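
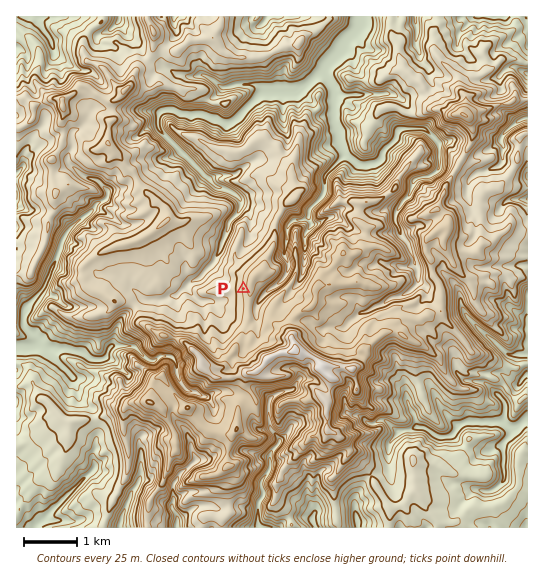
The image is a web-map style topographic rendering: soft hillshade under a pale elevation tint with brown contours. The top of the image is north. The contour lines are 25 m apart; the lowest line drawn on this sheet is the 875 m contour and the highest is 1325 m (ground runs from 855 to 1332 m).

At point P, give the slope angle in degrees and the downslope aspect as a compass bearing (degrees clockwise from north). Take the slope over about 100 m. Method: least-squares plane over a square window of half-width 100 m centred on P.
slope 14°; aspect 266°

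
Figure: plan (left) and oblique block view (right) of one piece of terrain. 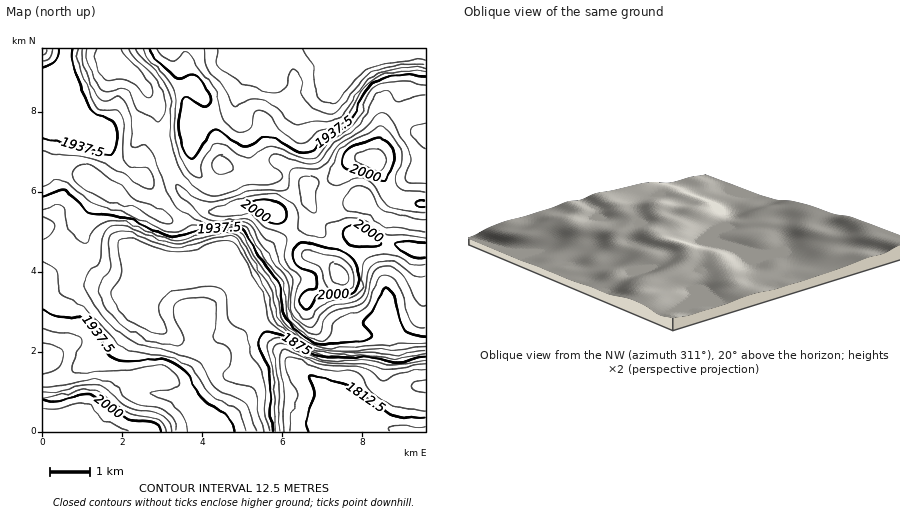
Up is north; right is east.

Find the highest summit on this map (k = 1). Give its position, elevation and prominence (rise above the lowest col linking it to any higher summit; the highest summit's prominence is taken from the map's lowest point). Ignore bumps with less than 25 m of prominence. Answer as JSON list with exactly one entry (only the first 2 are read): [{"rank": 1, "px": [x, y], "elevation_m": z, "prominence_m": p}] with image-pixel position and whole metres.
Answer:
[{"rank": 1, "px": [340, 276], "elevation_m": 2034, "prominence_m": 236}]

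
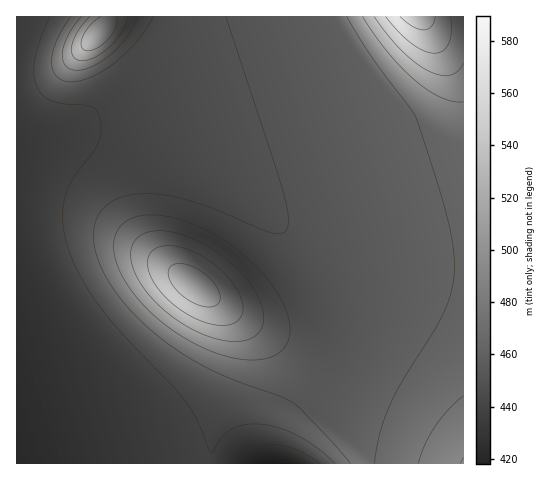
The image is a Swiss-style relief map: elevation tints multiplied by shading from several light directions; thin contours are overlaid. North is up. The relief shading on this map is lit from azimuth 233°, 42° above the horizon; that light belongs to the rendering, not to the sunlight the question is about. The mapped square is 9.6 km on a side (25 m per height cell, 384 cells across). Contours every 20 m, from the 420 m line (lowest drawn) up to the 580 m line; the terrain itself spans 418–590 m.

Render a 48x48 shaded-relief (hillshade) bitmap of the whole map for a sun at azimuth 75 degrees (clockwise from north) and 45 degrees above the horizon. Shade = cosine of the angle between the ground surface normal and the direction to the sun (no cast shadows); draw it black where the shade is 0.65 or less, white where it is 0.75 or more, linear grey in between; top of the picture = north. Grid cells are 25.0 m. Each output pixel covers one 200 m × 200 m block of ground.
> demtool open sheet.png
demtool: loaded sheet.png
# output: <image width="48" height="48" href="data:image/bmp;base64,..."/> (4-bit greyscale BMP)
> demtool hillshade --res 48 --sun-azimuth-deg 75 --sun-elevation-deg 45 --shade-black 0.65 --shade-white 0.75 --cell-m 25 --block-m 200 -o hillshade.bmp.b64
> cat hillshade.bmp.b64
<image width="48" height="48" href="data:image/bmp;base64,Qk32BAAAAAAAAHYAAAAoAAAAMAAAADAAAAABAAQAAAAAAIAEAAATCwAAEwsAABAAAAAAAAAAAAAAABEREQAiIiIAMzMzAERERABVVVUAZmZmAHd3dwCIiIgAmZmZAKqqqgC7u7sAzMzMAN3d3QDu7u4A////AIiIiIiIiIiIiIiJvMupdTIREkZndmZ3d4iIiIiIiIiIiIiJq7qYZDIiNGd3d3d3d4iIiIiIiIiIiIiJqqmHVDM0Vnd3d3d3d4iIiIiIiIiIiIiImZh2VURWd3d3d3d3d4iIiIiIiIiIiIiIiId2ZWZ3d3d3d3d3d4iIiIiIiIiIiIiIiHd2Z3eId3d3d3d3d4iIiIiIiIiIiId3d3d3d4iIiHd3d3d3eIiIiIiIiIiIh3d3d3d3iIiIiIh3d3d4iIiIiIiIiIiHd3d2Z3d4iIiIiIiIh3iIiIiIiIiIiId3d2ZmZnd4iIiIiIiIiIiIiIiIiIiIiHd2ZlVVZneImZmZiIiIiIiIiIiIiIiId3dmVVRFVniJmZmZmIiIiIiIiIiIiIiHd2ZVRDRFVoiaqqqZmIiIiIiIiIiIiIh3dmVEMzNFZ5qru6qpmIiIiIiIiIiIiId3ZVQyIiNFeavMy7qpmIiIiIiIiIiIiHd2VUMhESNXmrzdzLqpmIiIiIiIiIiIh3dlUyEQATRprN3dzLqZmIiIiIiIiIiId3ZlQhEAEkaKze7ty7qZiIiIiIiIiIiId2ZUMhABJGis7/7ty6qZiIiIiIiIiIiHd2VDIQASNorO//7ty6mYiIiIiIiIiIh3dmVDIREjWKzv//7cupmYiIiIiIiIiIh3dlQzIiJFes3v/+3LqpmIiIiIiIiIiId3ZlRDIjRXm97v7ty6qZiIiIiIiIiIiId3ZlRDNEZ5rN7u3cuqmYiIiIiIiIiIiHd3ZlVERWeKvN3dzLqpmIiIiIiIiIiIiHd3ZmVVZniavMzMu6mZiIiIiIiIiIiIiHd3ZmZmd4mru8u7qpmYiIiIiIiIiIiIiHd3d2Z3eJmqu7qqmZiIiIiIiIiIiIiIiHd3d3d3iJmqqqqZmYiIiIiIiIiIiIiIiIh3d3eIiZmZmZmZiIiIiIiIiIiIiIiIiIiHd4iIiZmZmZmIiIiIiIiIiIiIiIiIiIiIiIiIiJmZmIiIiIiIiIiIiIiIiIiIiIiIiIiIiIiIiIiIiIiIiIiIiIiIiIiIiIiIiIiIiIiIiIiIiIiIiIiIiIiIiIiIiIiIiIiIiIiIiIiIiIiIiIiIiIiIiIiIiIiIiIiIiIiIiIiIiIiIiIiIiIiIiIiId4iIiIiIiIiIiIiIiIiIiIiIiIiIiIh3d4iIiIiIiIiIiIiIiIiIiIiIiIiIiHdmd3d3eIiIiIiIiIiIiIiIiIiIiIiIh2ZWd3dmd4iIiIiIiIiIiIiIiIiIiIiIdlVWeHZVZomZiIiIiIiIiIiIiIiIiIiHZERWeGZURXiqmYiIiIiIiIiIiIiIiIh2QzRWiWZCElirupiIiIiIiIiIiIiIiIdkMiRXmnZCACesy6mIiIiIiIiIiIiIiIZCESRoq3ZSAASt7sqYiIiIiIiIiIiIiHUhASV5zXdjAAKN/+upiIiIiIiIiIiIh1MQATaL3od1IABc//25iIiIiIiIiIiIhjEAAkes74h2UgA43/7KmIiIiIiIiIiIdSAAAli9/w=="/>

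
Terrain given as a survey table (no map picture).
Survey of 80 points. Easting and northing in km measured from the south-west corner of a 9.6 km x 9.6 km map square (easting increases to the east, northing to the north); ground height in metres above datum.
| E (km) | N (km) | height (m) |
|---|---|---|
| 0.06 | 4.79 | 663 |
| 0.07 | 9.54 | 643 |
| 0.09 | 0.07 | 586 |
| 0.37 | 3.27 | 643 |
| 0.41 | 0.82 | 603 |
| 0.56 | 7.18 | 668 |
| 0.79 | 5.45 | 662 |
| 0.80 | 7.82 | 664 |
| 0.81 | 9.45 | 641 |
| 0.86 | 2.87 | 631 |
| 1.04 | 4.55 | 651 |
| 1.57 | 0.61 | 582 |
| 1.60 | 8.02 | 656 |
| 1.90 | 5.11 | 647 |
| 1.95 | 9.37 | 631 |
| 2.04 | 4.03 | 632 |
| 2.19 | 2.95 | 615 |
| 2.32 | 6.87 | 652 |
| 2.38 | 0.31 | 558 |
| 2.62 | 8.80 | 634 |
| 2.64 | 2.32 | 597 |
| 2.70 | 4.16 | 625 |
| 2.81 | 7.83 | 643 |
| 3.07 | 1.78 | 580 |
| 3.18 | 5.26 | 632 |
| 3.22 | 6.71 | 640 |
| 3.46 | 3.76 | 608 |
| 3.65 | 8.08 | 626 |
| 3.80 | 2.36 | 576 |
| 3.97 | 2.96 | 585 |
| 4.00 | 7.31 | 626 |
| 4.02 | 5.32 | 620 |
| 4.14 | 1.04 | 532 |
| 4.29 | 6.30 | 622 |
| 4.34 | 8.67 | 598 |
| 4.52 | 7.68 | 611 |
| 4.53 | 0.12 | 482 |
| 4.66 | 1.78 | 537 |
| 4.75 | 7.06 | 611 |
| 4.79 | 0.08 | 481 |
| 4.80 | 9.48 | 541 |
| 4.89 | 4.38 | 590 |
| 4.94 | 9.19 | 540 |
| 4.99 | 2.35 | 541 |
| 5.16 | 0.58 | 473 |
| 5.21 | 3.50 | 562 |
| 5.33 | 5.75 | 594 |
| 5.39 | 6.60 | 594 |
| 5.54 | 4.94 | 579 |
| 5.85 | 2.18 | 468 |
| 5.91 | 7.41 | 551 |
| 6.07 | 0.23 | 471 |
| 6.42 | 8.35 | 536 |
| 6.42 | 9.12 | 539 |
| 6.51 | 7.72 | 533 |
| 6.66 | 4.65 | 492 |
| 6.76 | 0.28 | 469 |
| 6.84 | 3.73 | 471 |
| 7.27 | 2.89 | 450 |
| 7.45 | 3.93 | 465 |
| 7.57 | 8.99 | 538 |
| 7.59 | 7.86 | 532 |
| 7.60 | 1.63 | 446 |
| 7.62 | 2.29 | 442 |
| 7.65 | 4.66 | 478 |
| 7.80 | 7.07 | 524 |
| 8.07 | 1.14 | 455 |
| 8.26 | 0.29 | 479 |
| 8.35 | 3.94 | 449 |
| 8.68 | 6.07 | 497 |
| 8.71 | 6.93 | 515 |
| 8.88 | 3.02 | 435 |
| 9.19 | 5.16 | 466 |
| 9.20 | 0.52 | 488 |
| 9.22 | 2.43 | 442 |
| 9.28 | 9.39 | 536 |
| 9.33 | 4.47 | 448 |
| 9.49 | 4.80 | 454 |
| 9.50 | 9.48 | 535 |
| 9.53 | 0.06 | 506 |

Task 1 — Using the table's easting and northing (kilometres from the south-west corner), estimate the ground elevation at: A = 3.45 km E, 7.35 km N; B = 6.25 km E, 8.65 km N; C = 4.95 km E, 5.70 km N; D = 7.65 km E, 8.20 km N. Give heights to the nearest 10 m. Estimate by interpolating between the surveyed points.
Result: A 640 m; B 540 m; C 600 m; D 530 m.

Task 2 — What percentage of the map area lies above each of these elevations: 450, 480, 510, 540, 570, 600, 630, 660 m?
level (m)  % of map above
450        94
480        80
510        73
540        56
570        49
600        37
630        22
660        5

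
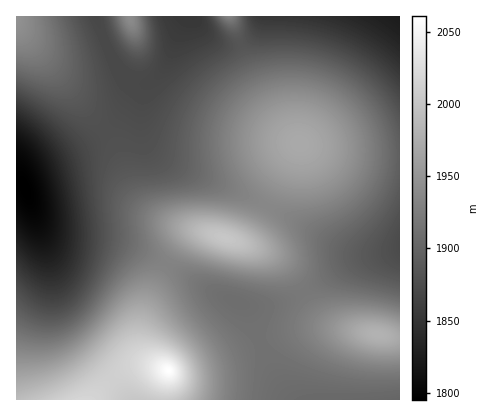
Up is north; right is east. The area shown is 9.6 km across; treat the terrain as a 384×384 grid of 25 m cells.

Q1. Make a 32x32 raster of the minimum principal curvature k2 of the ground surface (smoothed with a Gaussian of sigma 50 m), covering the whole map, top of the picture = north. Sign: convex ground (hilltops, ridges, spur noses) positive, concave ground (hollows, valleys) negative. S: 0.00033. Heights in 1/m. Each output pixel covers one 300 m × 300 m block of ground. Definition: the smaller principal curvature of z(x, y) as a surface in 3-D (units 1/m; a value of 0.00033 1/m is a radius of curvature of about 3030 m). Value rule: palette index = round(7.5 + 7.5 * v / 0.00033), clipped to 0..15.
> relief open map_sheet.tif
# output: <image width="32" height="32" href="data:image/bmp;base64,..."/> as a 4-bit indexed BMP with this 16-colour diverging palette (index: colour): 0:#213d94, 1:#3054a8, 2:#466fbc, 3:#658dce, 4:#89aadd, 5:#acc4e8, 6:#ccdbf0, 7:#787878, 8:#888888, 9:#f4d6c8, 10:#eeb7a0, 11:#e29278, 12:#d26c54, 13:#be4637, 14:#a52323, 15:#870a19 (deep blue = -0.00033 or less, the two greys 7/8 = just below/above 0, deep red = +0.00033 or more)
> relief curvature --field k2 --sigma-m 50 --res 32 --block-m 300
<image width="32" height="32" href="data:image/bmp;base64,Qk12AgAAAAAAAHYAAAAoAAAAIAAAACAAAAABAAQAAAAAAAACAAATCwAAEwsAABAAAAAAAAAAlD0hAKhUMAC8b0YAzo1lAN2qiQDoxKwA8NvMAHh4eACIiIgAyNb0AKC37gB4kuIAVGzSADdGvgAjI6UAGQqHAHd3d3dmVWZmZnd3d3d3d3d3d3d3ZlaIZmZ3d3d3d2Zmd3d3d3Zn62VWZ3d3d2ZmZndmd3d3ZodVZmd3d3dmZnd3Zmd4iHZlVWZ3d3d3d4iYd2ZmeIh2ZmZmd3d3d3iJmXdmZneId2ZmZ3d3d3d3iJh3ZmZ3eId3Znd3d3d3d3dmdmZmd3d3d2ZmZmZmZmZmZnZmZnd3d3ZlVEVVZmZmZmZ2Zmd3d3ZlRERVZmZmZmZmZlZnd3ZmVERXd3d3d3ZmZmVWZ3d2ZVVniJiId3d3d3dlVnd3d2Z3iJmYh2ZmZ3d3VVZ3d3d3iIiZh1VVZnd3d1VWd3h3d3eIdkREVnd3d3dVZ3d3d3d2ZUREVmd4iHd3VWd3d3dmZVRFVmd4iIiId1Vnd3d3ZmVWZnd4iIiIiHdWd3d3d3dmd3d4iIiIiIiHVnd3d3d3d3d3iIiIiIiIh1Z3d3d3d3d3eIiIiIiIiIdnd3d3d3d3d3iIiIiIiIiHd3d3d3d3d3d4iIiIiIiIh3d3d3d3d3d3eIiIiIiIiHd3d3d3d3d3d3eIiIiIiIh3d3d3d3d2d3d3eIiIiIiHd3d3d3dmZmd3d3d4iIiHd3eId3d2RFVXd3dmd3d3d3d3iId3ZCVkVndkRWd3d3d3d4iHd1Eockd2ETNnd3d3d3eIh3ZAa4FXcgMwV3d3d3d3"/>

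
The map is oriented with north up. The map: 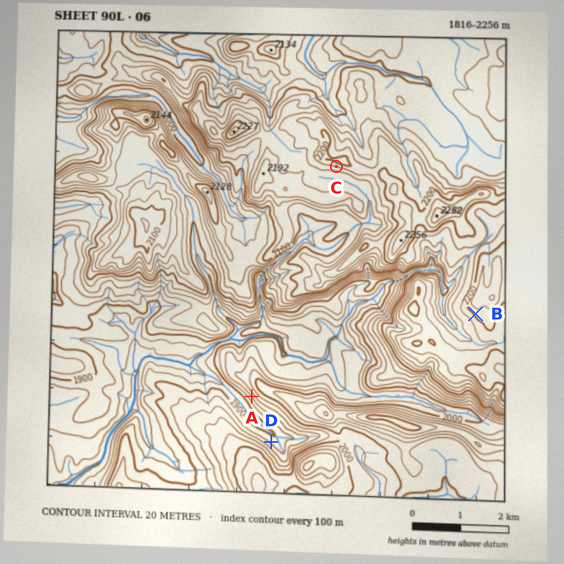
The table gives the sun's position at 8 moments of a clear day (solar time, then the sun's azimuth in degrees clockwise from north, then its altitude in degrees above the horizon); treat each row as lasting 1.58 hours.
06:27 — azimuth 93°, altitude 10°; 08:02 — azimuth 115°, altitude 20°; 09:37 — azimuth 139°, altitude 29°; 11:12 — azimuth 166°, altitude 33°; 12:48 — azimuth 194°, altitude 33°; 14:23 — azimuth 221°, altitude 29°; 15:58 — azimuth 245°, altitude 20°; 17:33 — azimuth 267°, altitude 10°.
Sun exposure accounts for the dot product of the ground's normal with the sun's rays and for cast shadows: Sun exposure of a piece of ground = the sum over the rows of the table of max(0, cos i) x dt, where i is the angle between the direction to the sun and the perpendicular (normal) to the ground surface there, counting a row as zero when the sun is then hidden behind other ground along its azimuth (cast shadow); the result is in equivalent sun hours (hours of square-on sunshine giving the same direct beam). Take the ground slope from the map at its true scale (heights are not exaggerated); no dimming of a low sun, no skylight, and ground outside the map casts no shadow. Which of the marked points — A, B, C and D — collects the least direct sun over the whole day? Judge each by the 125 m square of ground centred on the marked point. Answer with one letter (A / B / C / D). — D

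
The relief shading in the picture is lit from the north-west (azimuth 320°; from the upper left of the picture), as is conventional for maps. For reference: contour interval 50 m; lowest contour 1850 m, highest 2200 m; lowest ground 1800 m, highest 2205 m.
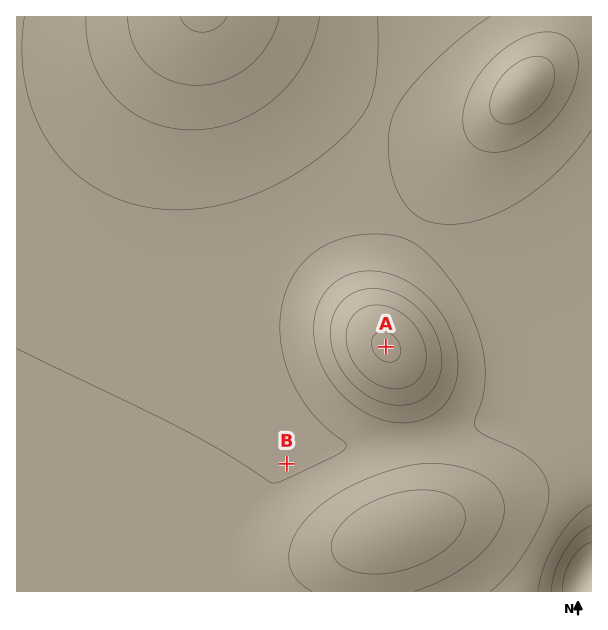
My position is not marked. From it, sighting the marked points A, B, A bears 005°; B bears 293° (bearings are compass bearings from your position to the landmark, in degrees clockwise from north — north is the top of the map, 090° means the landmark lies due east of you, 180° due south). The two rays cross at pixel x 372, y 500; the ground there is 2100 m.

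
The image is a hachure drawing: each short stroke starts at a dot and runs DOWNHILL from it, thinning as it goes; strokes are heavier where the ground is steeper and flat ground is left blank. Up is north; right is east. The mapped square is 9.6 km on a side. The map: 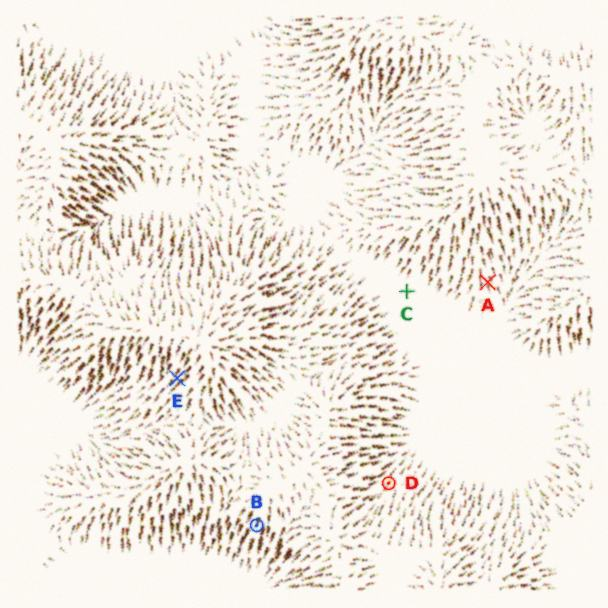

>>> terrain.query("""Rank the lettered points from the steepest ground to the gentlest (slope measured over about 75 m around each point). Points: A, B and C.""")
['B', 'A', 'C']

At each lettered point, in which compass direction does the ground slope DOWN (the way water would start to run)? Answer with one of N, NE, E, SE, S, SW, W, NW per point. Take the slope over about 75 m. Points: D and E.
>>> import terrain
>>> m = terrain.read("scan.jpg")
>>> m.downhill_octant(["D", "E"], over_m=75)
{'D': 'NE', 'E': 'SW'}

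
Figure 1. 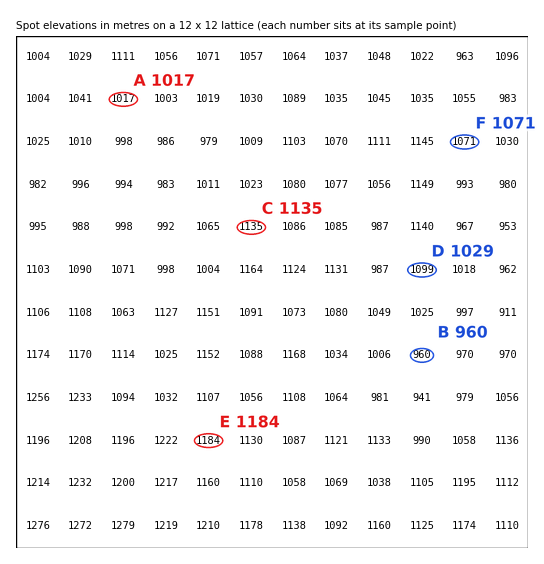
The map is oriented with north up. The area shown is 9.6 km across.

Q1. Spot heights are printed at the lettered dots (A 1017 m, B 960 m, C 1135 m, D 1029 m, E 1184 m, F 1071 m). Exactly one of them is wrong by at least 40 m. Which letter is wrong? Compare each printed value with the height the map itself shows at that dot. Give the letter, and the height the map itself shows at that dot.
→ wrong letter D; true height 1099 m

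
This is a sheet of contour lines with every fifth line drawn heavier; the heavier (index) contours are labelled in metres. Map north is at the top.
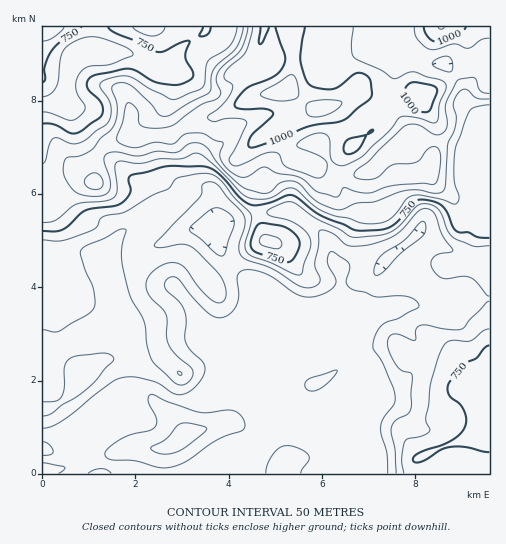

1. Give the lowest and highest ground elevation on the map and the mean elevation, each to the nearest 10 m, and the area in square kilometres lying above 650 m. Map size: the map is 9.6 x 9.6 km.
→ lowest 520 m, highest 1080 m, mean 730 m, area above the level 56.1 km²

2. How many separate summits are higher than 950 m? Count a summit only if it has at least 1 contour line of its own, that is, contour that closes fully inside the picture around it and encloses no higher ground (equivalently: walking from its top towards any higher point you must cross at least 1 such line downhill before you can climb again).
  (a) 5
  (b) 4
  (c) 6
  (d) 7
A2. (b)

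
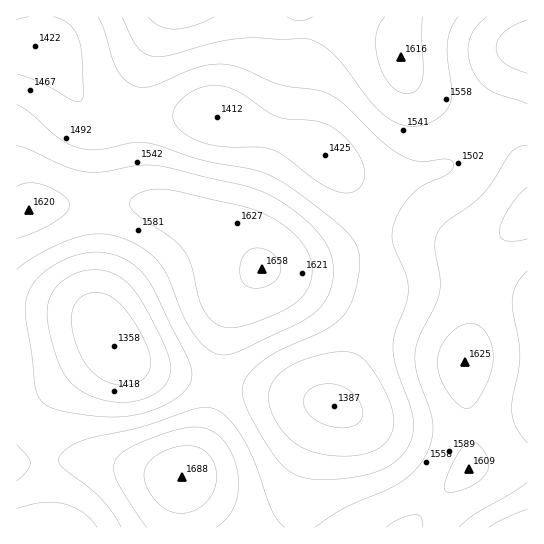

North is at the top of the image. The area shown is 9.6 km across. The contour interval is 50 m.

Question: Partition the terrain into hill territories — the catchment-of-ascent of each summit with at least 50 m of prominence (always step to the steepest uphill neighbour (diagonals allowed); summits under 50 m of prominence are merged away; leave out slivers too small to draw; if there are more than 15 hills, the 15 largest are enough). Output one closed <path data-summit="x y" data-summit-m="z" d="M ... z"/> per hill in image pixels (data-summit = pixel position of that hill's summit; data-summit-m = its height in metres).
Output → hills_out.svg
<path data-summit="262 269" data-summit-m="1658" d="M37 45l-21 1 0 261 38 2 32 7 8 4 10 10 12 20 7 7 26 12 34 8 84 14 67 14 47-110 0-20-9-41-12-35-13-22-22-22-22-12-77-24-11-3-98 0-20-4-8-4-12-11-25-42z"/><path data-summit="465 362" data-summit-m="1625" d="M527 47l-12 8-10 14-30 64-12 18-13 13-16 7-37 6-34 0-26-10 18 22 10 24 15 54 1 28-44 104-9 12-13 32-14 54 0 31 227-1z"/><path data-summit="182 477" data-summit-m="1688" d="M37 308l-21 1 1 219 283-1 1-30 6-27 17-51 9-14-66-14-84-14-34-8-26-12-7-7-12-20-10-10-21-8z"/><path data-summit="401 57" data-summit-m="1616" d="M527 16l-226 0 0 42-5 56 3 21 4 6 16 10 23 18 21 8 44-1 27-5 16-7 13-13 12-18 30-64 10-14 13-9z"/><path data-summit="178 17" data-summit-m="1623" d="M299 16l-257 0-5 30 6 2 9 7 25 42 12 11 8 4 20 4 98 0 91 28-7-9-3-9 5-68z"/>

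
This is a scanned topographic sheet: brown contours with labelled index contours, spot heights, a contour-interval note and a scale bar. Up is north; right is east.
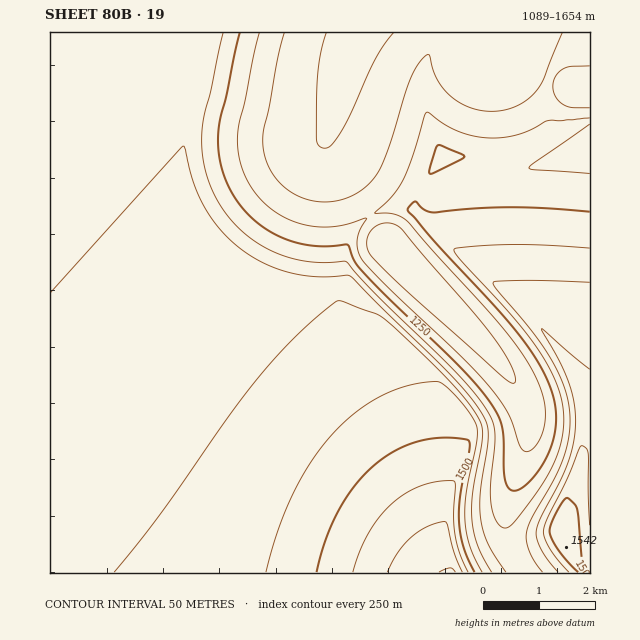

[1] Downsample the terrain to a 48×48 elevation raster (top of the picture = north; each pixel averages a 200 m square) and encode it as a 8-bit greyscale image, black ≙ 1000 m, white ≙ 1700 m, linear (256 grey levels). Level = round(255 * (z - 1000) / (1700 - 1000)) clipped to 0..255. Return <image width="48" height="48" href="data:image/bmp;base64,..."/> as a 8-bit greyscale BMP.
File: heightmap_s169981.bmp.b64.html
<image width="48" height="48" href="data:image/bmp;base64,Qk02DQAAAAAAADYEAAAoAAAAMAAAADAAAAABAAgAAAAAAAAJAAATCwAAEwsAAAABAAAAAAAAAAAAAAEBAQACAgIAAwMDAAQEBAAFBQUABgYGAAcHBwAICAgACQkJAAoKCgALCwsADAwMAA0NDQAODg4ADw8PABAQEAAREREAEhISABMTEwAUFBQAFRUVABYWFgAXFxcAGBgYABkZGQAaGhoAGxsbABwcHAAdHR0AHh4eAB8fHwAgICAAISEhACIiIgAjIyMAJCQkACUlJQAmJiYAJycnACgoKAApKSkAKioqACsrKwAsLCwALS0tAC4uLgAvLy8AMDAwADExMQAyMjIAMzMzADQ0NAA1NTUANjY2ADc3NwA4ODgAOTk5ADo6OgA7OzsAPDw8AD09PQA+Pj4APz8/AEBAQABBQUEAQkJCAENDQwBEREQARUVFAEZGRgBHR0cASEhIAElJSQBKSkoAS0tLAExMTABNTU0ATk5OAE9PTwBQUFAAUVFRAFJSUgBTU1MAVFRUAFVVVQBWVlYAV1dXAFhYWABZWVkAWlpaAFtbWwBcXFwAXV1dAF5eXgBfX18AYGBgAGFhYQBiYmIAY2NjAGRkZABlZWUAZmZmAGdnZwBoaGgAaWlpAGpqagBra2sAbGxsAG1tbQBubm4Ab29vAHBwcABxcXEAcnJyAHNzcwB0dHQAdXV1AHZ2dgB3d3cAeHh4AHl5eQB6enoAe3t7AHx8fAB9fX0Afn5+AH9/fwCAgIAAgYGBAIKCggCDg4MAhISEAIWFhQCGhoYAh4eHAIiIiACJiYkAioqKAIuLiwCMjIwAjY2NAI6OjgCPj48AkJCQAJGRkQCSkpIAk5OTAJSUlACVlZUAlpaWAJeXlwCYmJgAmZmZAJqamgCbm5sAnJycAJ2dnQCenp4An5+fAKCgoAChoaEAoqKiAKOjowCkpKQApaWlAKampgCnp6cAqKioAKmpqQCqqqoAq6urAKysrACtra0Arq6uAK+vrwCwsLAAsbGxALKysgCzs7MAtLS0ALW1tQC2trYAt7e3ALi4uAC5ubkAurq6ALu7uwC8vLwAvb29AL6+vgC/v78AwMDAAMHBwQDCwsIAw8PDAMTExADFxcUAxsbGAMfHxwDIyMgAycnJAMrKygDLy8sAzMzMAM3NzQDOzs4Az8/PANDQ0ADR0dEA0tLSANPT0wDU1NQA1dXVANbW1gDX19cA2NjYANnZ2QDa2toA29vbANzc3ADd3d0A3t7eAN/f3wDg4OAA4eHhAOLi4gDj4+MA5OTkAOXl5QDm5uYA5+fnAOjo6ADp6ekA6urqAOvr6wDs7OwA7e3tAO7u7gDv7+8A8PDwAPHx8QDy8vIA8/PzAPT09AD19fUA9vb2APf39wD4+PgA+fn5APr6+gD7+/sA/Pz8AP39/QD+/v4A////AI6Pj5CRkZKTk5SVlpeYmpudn6KlqKywtbq/xcvR19zh5enr7Ni2nIl9eHmBjqG2so2Oj4+QkZGSk5SVlZaYmZucnqGkp6uvs7i+w8nP1Nre4uXo5ciokIB4d32KnbXBsY2Njo+PkJGSkpOUlZaXmJqcnqCjpqqusre8wcfM0dbb3uHj3r2eh3l0d4GTrMLAr4yNjo6PkJCRkpKTlJWWmJmbnZ+ipaissbW6v8TJztPX2t3f2LWXgXRwdYOauMO+rYyMjY6Oj5CQkZKTlJWWl5ianJ6hpKerr7O4vcLGy8/T1tna07GSfG9rcH2Us7+7rIuMjI2Ojo+QkZGSk5SVlpiZm52go6aprbG2ur/Dx8vP0tTV0bCRemtmaXSIpLq4q4qLjIyNjo6PkJGRkpOUlpeZmpyfoaSoq6+zt7zAxMfLzc/Qz7OSeWlhYWp7lLG1qoqLi4yNjY6Pj5CRkpOUlZaYmZueoKOmqa2xtbi8wMPGycrLy7iVemhdWmBuhKKxqYmKi4uMjY2Oj4+QkZKTlJWXmZqcn6Gkp6uusrW5vL/CxMXGx72bfWhaVVdjdpOsqImJiouLjI2Njo+QkJGSk5WWmJmbnqCjpamsr7K1uLu9v8HCwr+jgmlZUFBZaoWkp4iJiYqLi4yNjo6PkJGSk5SVl5ianJ6hpKaprK+ytbe5u7y9vbyriGxYTUtRYXqapYiIiYqKi4yMjY6Oj5CRkpOUlpeZm52foqSnqayvsbO1t7i4uLivjW5YSkZLWXGSo4eIiImKiouMjI2Oj4+QkZKUlZaYmpyeoKKkp6msrrCxs7O0tLSvj25WR0JHVGyNoIaHiIiJioqLjIyNjo+QkZKTlJWXmJqcnqCipKepqqyur6+wsK+nhmhRQz9EUmqLnYaGh4iIiYqKi4yNjY6PkJGSk5SWl5manJ6goqSmp6mqq6ysrKqVdVxJPzxDUmuMm4WGh4eIiYmKi4uMjY2Oj5CRkpOVlpeZm5yeoKGjpaanqKipqJt9Y09BOjtEVnGQmIWFhoeHiImJiouLjI2Ojo+QkZKUlZaYmZucnp+hoqOkpaWlnYJoUkM6OD1JXXqUloSFhYaHh4iJiYqLi4yNjo+QkZKTlJWWmJmanJ2eoKGhoqKdhGpVRTo2OEFRaIeVlIOEhYWGh4eIiYmKi4yMjY6PkJGSk5SVlpiZmpucnZ6fn5uFa1ZFOjU1PElcd5GTkoOEhIWGhoeHiImKiouMjI2Oj5CRkpOUlZaXmJmam5ydmYRrVUU6NDM4Q1RsiJORkIKDhISFhoaHiIiJioqLjI2Njo+QkZKTlJWWl5iZmpqXg2pVRTkzMjY/T2R/kZGPjoKCg4SEhYaGh4iIiYqKi4yNjY6PkJGSk5SVlpaXmJWCaFREODIwND1LXniOkY+OjIGCgoOEhIWGhoeIiImKiouMjY6Oj5CRkpOTlJWVkoBnUkI3MS8yO0hbc4uRj46Mi4GBgoODhISFhoaHiIiJiouLjI2Ojo+QkZKSk5KPf2ZRQTYwLjE5Rlhvh46OjYyLiYCBgYKDg4SFhYaHh4iJiYqLi4yNjo6PkJGRj4x/ZlBANS4tMDhFVm2CiIiIiIiIh3+AgYGCg4OEhYWGh4eIiYmKi4uMjY2Mi4uLin9mUD80LSwvN0RVa36CgoKCgoKCgX9/gIGBgoODhIWFhoeHiImJioqJhYF+fXx9fGhRPzMsKi42QlRqeXx8fHx8fHx8e35/gICBgYKDg4SFhYaHh4iJiIN8d3Nwbm5va1NAMyspLDRBU2h0dnZ2d3d2dnZ2dX5+f4CAgYKCg4OEhYWGh4eFfnZvamZjYWFiXkc1KygrMz9RZW9wcHFxcXFxcHBwb31+fn+AgIGCgoOEhIWGhoR7cmpkXlpXVlVWVkUyKSkwPU9iaWpqa2tra2tra2pqanx9fn5/gICBgoKDhISFhHtxaGBZVFBNS0tLTUk5MDE7TF5jZGRlZWZmZmZlZWVkZHx9fX5+f4CAgYKCg4SEfnJoX1dQS0dEQkJCREdGQUFLWl5eX19gYGBgYGBgYF9fXnt8fX1+f3+AgYGCgoOBdmpgV09IQz88Ojo6PD9ESU9XXFlZWVpaWltbW1taWlpZWXt7fH19fn9/gIGBgoJ8b2RZUEhCPDg1NDM0Njk9Q0lRWFdUVFRVVVVVVVVVVVRUU3p7e3x9fX5/f4CBgYF3al5US0M8NzMwLi4uMDM4PURMVVhWVFJRUFBQUFBQT09PTnp6e3x8fX1+f3+AgX9yZlpQRz84My8sKikqLC8zOUBIUVlaWFZUUk9NS0tKSkpJSXl6ent8fH1+fn9/gH1vY1dNRDw1MCwpJyYnKSwwNj1ETVddXFpYVlNRTktIRkVEQ3h5enp7fHx9fn5/gHtuYVVLQjozLionJSUlJyouNDpBSlRdXFhVVFNTUlBNSUZCQHh4eXp6e3x8fX5+f3ttYFVLQjozLikmJSQlJiktMjg/R1FWUk5MSkpKTE9QTktHQ3d4eXl6ent8fH1+fntuYVZLQjo0LionJSQkJSgrMDY9RU1OSUZDQUFCREdLT1BNSXd3eHl5ent7fHx9fnxwY1hNRDw1MCsnJSMjJCYqLjQ6QkpHQj47Ojo7PUBEREFBQ3Z3d3h5eXp7e3x9fX1zZltQRz43MSwoJSMjJCUoLTI4QEVAOzg1NDQ0Njo+PTg1NXV2d3d4eXl6e3t8fX13al5TSUA4MiwoJSMiIyQnKzA2PkE7NjMwLy8wMjU5OTIuLnV2dnd4eHl5ent7fH15bWBVSkE5Mi0oJSMiIiQmKi40Oz03Mi8sKyssLjE2ODEsK3R1dnZ3eHh5enp7e3x7b2JXTEM7My4pJSMiIiMlKCwyODo0MCwqKCgpLC80ODYzM3R0dXZ2d3h4eXp6e3x7cmVZTkQ8NS8qJiMiISIkJiovNDczLisoJycoKi4yNzs7O3N0dHV2dnd4eHl6ent7dWhbUEY+NjArJyQiISEiJSgsMDQzLiooJycnKSwwNTpAQ3NzdHV1dnZ3eHh5enp7d2teU0lAODEsKCQiISEhIyUoLDAyLysoJyYnKCsuMjg+RQ=="/>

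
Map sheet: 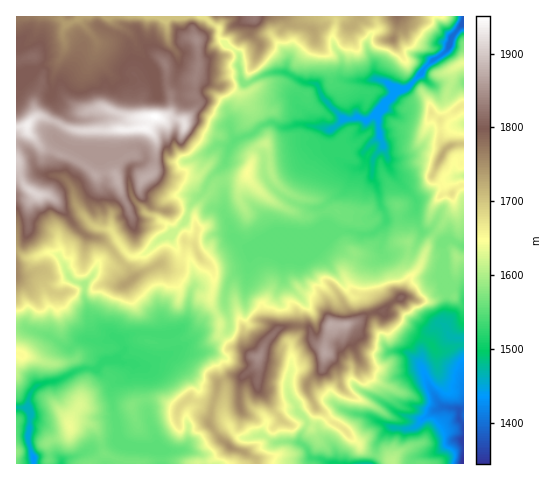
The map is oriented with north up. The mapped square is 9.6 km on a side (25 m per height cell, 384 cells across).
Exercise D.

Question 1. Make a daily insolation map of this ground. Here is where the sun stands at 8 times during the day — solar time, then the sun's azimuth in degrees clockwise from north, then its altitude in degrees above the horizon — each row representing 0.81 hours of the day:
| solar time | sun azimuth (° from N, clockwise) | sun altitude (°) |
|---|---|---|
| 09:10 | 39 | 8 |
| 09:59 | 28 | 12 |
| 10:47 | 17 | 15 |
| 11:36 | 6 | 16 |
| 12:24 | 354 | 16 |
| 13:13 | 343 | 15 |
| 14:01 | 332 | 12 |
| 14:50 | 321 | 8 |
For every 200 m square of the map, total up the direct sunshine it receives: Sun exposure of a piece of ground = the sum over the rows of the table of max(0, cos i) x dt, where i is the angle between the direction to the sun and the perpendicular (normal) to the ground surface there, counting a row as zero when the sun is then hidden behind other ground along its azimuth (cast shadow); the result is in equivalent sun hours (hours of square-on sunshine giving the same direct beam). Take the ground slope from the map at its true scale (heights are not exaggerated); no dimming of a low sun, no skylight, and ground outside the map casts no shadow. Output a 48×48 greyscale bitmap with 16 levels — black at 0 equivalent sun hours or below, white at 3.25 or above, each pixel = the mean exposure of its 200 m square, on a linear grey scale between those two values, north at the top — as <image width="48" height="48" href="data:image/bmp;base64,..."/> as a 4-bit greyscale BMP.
<image width="48" height="48" href="data:image/bmp;base64,Qk32BAAAAAAAAHYAAAAoAAAAMAAAADAAAAABAAQAAAAAAIAEAAATCwAAEwsAABAAAAAAAAAAAAAAABEREQAiIiIAMzMzAERERABVVVUAZmZmAHd3dwCIiIgAmZmZAKqqqgC7u7sAzMzMAN3d3QDu7u4A////AEVmRYh2Z4h3eKlyABZ2VVdBEAAmdnrMdYQTITZ3iHd2ZWQiJru8upMjISSJqENKyJaHQzNWdlVlMSM0rcyDMyNUIWds3uqId2aZZVRGdmZlMjIotBEiABRBGKuYmt65ZWaGV3Z3dmdlRUV4UxFGWnMUvrhRFFm4d9VVaHVWdmZmZUiGQ1YTl0EplBAGgiR5lhNWqYd4d3ZmqUeFVmEEZjSVEAWlIxNUIjSrupmIeJmbzbuGVkJFZCQgBJUSJIpjVTJIrLqYeIiZq+p2RCVnVWQAJhEmq6hEZkIABLynd3d3iamcmGVVRZgRIRFEWIZFZiETMhRYh3d3eIrd3IVVREZSMyWIZmRFVVaJqoZlZmZmd3i6VmhmYzJEQUh4l0NFRLqYh4h3dmZmZnZFiLyEQiN4QkJBETNWZaqXVmZndnd3d2d1vMu0EEelM0QwEjRmdmVEREVVVURVVmVmeLy7Y0mWU0UQASNGVCISI0VDMyJFQ0VXiMnP/++9/7YBEQATRQESIkQyEBNEMTM3iKvN2+yv7f+4UAAAAjFDMiIBACIzNERWeJqqm6erjLvecjdzJDVVmHUhESMiJEh1aYq5qniZqpvM7/uHdkZmfHSoiEIhNEVVaHiJibuq2bvO/5h3ZXhnhTFYiJdDVlRGZ3eIiZremZmqq5RXZZqqhFQ2aN23eGNph3d4d3iYmYeJmadWZUJHQ0QiWDWbqFeph3d3d3d4h3d3d4lneTERMzIDcxJKtmiYh2Z3d3d3iJh3ZnqHh1NEIhaqUhISaJdXdmZmd2d3eHeIiYiVVVZBAWpTIzZTFYh2ZkVmVVVmZVZYiIZWVUMQA5QSNGlAAmmoZVVVQ1ZlZnd3Z4dGRTIAF1IyA4E4qHlmVGUyWHZniIiGZmdRNVQ0h0QhJVJUeGdlVVNIhWd3mYiYmWVzJDndt0Q0NkMRI0RlVUWXaZmYeIiXiGMXpXu7lDNEV1YiRVRWZleGmYiHh4h3lmUlemdCIhSHhnuHh1VFiIZnh3d3d3h5dUeDU3ZDImd3dSV3ITV2Z4hnd3d3dneJd3eURpQ1eHdmZnVDABJXZ4lWd3d3Z2d5ZVeJITFodUMyIRETABI0R5uXd3d5d3SFV3R52jV2QjQzIiFDEhI1ZUe6qZvMyHplZnZYmsczjdzLuYdSRGMzVVNWNFQhfdqWiIhFZt292FREaszNrdQjM1VUZlVIQBFLpnhrc5vKiL28/u//2pcyE1Z4dmaWIyUUuWa6unqHeavdqIh3d2iRAlVmZmdyVVZBXafZi3h3eIiHd3d2h2UlZ4hlVphFZnmVEG6GeHd3h3d4dmd2Z3ZmhiFHhRAUQyEQABYzRFVoiHd3d3dleHdmZVEAEiEBIiEQABGvpHZmeHd3d3domHeHUkQhIzABIQIABHEI/XmHeHd3d3eKpFV8kRRDESEmICMAAxJEWXeHh3h2Z3eJhmdlARSVACRUMzF3USMxKYeHeZhXmHmqi6zkMSIhMjZjVUE3ZDEQCImZhIm8vf7arv+AJ1QyNniHaGVDRVVQFA=="/>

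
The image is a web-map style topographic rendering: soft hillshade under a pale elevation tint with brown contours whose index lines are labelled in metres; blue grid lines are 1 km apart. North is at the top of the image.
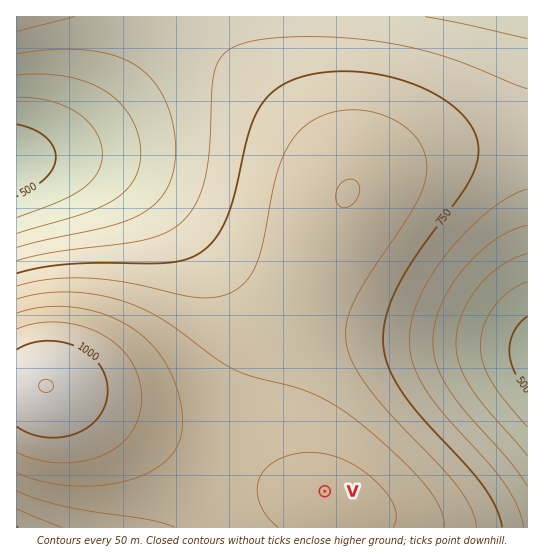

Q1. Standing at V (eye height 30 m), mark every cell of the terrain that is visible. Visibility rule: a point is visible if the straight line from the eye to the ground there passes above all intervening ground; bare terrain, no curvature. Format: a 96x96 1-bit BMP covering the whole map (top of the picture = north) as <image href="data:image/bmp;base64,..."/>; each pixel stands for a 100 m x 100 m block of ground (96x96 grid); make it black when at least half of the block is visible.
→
<image width="96" height="96" href="data:image/bmp;base64,Qk2+BAAAAAAAAD4AAAAoAAAAYAAAAGAAAAABAAEAAAAAAIAEAAATCwAAEwsAAAIAAAAAAAAA////AAAAAAAAAA////////gAAAAAAD////////wAAAAAAP////////4AAAAAA/////////4AAAAAB/////////4AAAAAH/////////4AAAAAP/////////wAAAAAf/////////wAAAAAf/////////gAAAAA//////////AAAAAB/////////+AAAAAB/////////+AAAAAD/////////8AAAAAD/////////4AAAAAD/////////wAAAAAD/////////wAAAAAD/////////gAAAAAH/////////gAAAAAH/////////AAAAAAH/////////AAAAAAD/////////AAAAAAD/////////AAAAAAD/////////AAAAAAD/////////AAAAAAB/////////gAAAAAB/////////gAAAAAB/////////gAAAAAA/////////wAAAAAAf////////4AAAAAAf////////4AAAAAAP////////8AAAAAAH////////8AAAAAAB////////+AAAAAAA/////////AAAAAAAP////////gAAAAAAD////////wAAAAAAA////////4AAAAAAAH///////8AAAAAAAA///////+AAAAAAAAAB//////AAAAAAAAAAf/////wAAAAAAAAAP/////4AAAAAAAAAP/////8AAAAAAAAAH//////AAAAAAAAAH//////wAAAAAAAAD//////4AAAAAAAAD///////AAAAAAAAD///////4AAAAAAAB////////8AAAAAAB////////8AAAAAAB////////8AAAAAAB////////8AAAAAAB////////8AAAAAAA////////8AAAAAAA////////8AAAAAAA////////8AAAAAAA////////8AAAAAAA////////8AAAAAAA////////8AAAAAAAf///////8AAAAAAAf///////8AAAAAAAf///////8AAAAAAAP///////8AAAAAAAP///////8AAAAAAAH///////8AAAAAAAA///////8AAAAAAAAAP/////8AAAAAAAAAAAf///8AAAAAAAAAAAA///8AAAAAAAAAAAAD//8AAAAAAAAAAAAA//8AAAAAAAAAAAAAH/8AAAAAAAAAAAAAB/8AAAAAAAAAAAAAAf8AAAAAAAAAAAAAAH8AAAAAAAAAAAAAAD8AAAAAAAAAAAAAAA8AAAAAAAAAAAAAAAMAAAAAAAAAAAAAAAAAAAAAHgAAAAAAAAAAAAAAfgAAAAAAAAAAAAAB/wAAAAAAAAAAAAAP/wAAAAAAAAAAAAB//wAAAAAAAAAAAAP//wAAAAAAAAAAAD///wAAAAAAAAAAB////gAAAAAAAAD//////gAAAAAAAAD//////gAAAAAAAAD//////gAAAAAAAAD//////gAAAAAAAAD//////gAAAAAAAAD//////AAAAAAAAAD//////AAAAAAAAAD/////+AAAAAAAAAD/////+AAAAAAAAAA="/>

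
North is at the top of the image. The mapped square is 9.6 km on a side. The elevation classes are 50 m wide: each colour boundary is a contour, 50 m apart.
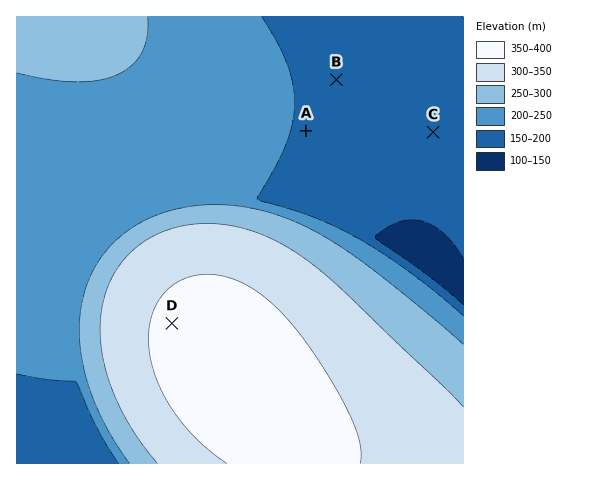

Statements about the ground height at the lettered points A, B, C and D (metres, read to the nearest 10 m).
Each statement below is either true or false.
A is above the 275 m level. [false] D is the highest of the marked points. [true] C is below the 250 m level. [true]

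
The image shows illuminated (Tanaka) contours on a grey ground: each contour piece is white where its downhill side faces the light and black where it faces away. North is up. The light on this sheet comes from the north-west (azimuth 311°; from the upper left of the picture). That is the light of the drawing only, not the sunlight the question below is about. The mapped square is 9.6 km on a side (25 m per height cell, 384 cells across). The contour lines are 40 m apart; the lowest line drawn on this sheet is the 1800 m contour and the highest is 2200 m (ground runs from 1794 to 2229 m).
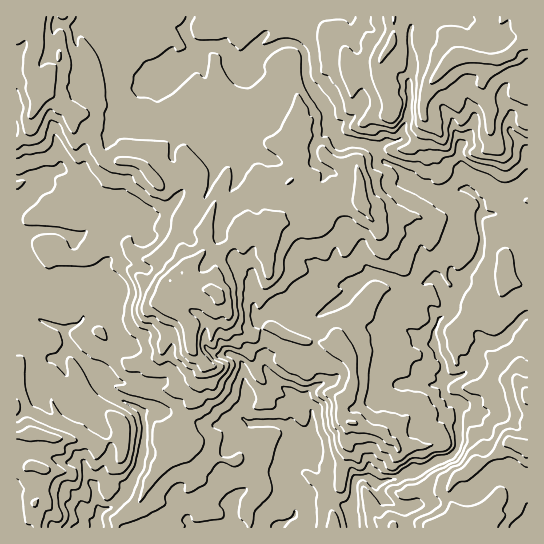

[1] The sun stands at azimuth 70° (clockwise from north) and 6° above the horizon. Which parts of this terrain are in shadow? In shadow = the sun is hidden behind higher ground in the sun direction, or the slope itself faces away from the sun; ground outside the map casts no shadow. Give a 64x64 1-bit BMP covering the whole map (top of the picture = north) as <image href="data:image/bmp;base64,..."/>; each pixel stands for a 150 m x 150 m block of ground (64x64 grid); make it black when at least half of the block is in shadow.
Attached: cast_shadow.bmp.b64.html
<image width="64" height="64" href="data:image/bmp;base64,Qk0+AgAAAAAAAD4AAAAoAAAAQAAAAEAAAAABAAEAAAAAAAACAAATCwAAEwsAAAIAAAAAAAAA////AAAAAACAcAAQHn5gAcAwABAeeAAAwLwAAB7x/ADALgAAFHf8AKBnCAAHNjwAgmcAACcwPACgc4AAZ75+AIDxgAD//n8PANnAAP//b48AycAB/98PvgAJwAH/ngG8AAnAAP+cAbgAOYAD/+ADsgAwgAH/gAH/AAH4DP8AAf8AB/wMf4AD/wAf/A4/AAf/AH/4Dv/ABj4Af/4N88AADgD//w3jwAZEAP/+D8HABmAB//w5gYAOYAf//LEDAAwAB//9QYEADAAH//1BAAAMAAf/+cAAAAQAA//xgAAABgAQ/+MAAAADAAD/wAAAAAMAAP/BBgAABQAAf+AGAAAFwAA+4A8AAwjAID/wDgAOAMBgH9gOAJwAYOAc0AYAmABgQAjCAgC4ACAAAOdgADgAIIAA9yAAeAAggADzIADwAAQAB/MAAOAAOAAf2YAA4AAwAB/BgADgAAAAH8CAAOAQQAf/gkAA4GHwD/8EAADg7/gf+AwABkfn+B/ACAHEB4fwDsAAA4T//+DOAAAAA//7484AAABD//PnzgAAAAP/4+bOAAAAA/7i5sgAAAAH/ubm4AAAAAf+5OTAAAAAD/zgwMAAAAAP/PDAgAAAAB+48ACAAAAAD7h4AIAAAAAfuHwACAAAAB48ZAAIAAAAHj5AAAAAAAAOfkAAAAAAAAQ+AAAEAAAAAB5AGA=="/>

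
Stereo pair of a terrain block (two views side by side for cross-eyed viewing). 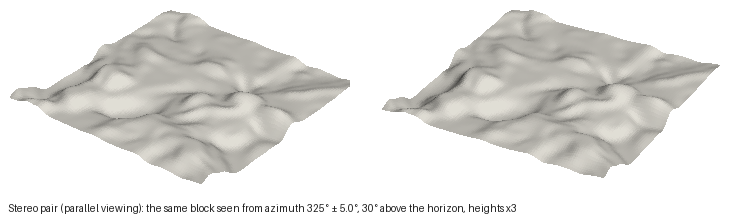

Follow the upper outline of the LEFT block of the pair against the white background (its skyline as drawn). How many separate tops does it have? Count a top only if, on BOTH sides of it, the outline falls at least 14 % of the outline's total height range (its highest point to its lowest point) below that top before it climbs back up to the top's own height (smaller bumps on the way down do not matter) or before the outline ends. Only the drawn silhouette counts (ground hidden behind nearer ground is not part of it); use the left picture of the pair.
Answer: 1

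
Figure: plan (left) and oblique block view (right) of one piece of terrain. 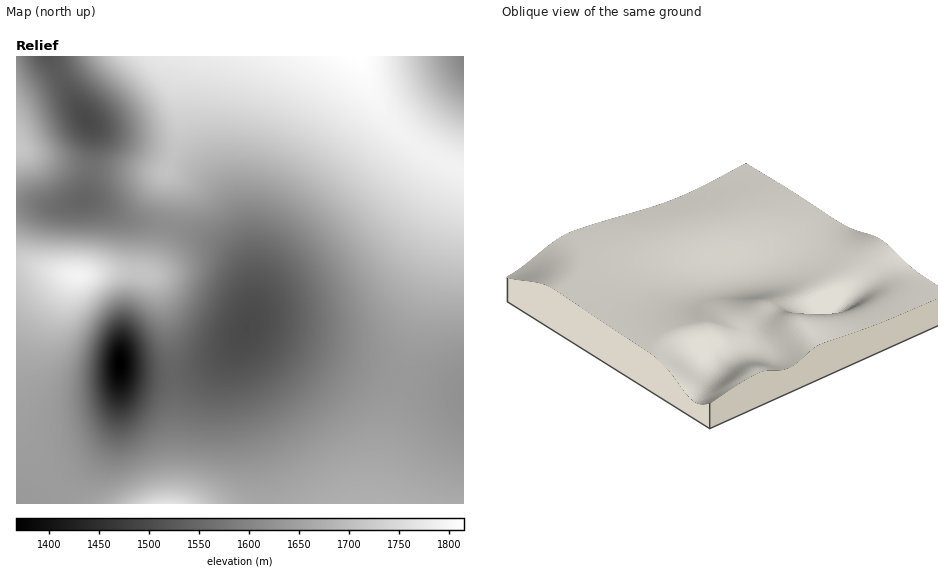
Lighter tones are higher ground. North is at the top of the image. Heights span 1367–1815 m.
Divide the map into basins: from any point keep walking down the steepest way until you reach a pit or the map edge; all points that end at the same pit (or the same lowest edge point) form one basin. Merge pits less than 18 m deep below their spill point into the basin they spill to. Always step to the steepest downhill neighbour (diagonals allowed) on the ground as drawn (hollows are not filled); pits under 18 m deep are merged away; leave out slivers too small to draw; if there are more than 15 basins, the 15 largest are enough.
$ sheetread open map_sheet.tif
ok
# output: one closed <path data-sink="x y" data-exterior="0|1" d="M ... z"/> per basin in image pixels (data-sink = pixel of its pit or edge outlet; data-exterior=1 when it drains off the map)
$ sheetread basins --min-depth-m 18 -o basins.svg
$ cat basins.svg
<path data-sink="246 328" data-exterior="0" d="M358 56l-170 1-6 25-3 55-5 21-6 12 6 20-3 29-10 35-7 14-7 7 3 1 7 9 8 28 6 34 4 43-1 114 201 0 1-3 8-47 19-80 33-114 28-81 0-7-38-18-14-10-20-21-22-34z"/><path data-sink="120 363" data-exterior="0" d="M463 180l-27 80-33 114-19 80-8 50 88-1z"/><path data-sink="87 120" data-exterior="0" d="M187 56l-170 0-1 92 32 12 33 7 52 5 34 0 7-14 5-21 2-43z"/><path data-sink="83 200" data-exterior="0" d="M18 148l-2 1 1 113 51 13 20 0 16-3 30 0 9 2 7-2 13-24 8-29 3-29-7-18-34 0-52-5-33-7z"/><path data-sink="463 57" data-exterior="1" d="M463 56l-104 1 11 32 22 34 20 21 14 10 19 10 18 8z"/>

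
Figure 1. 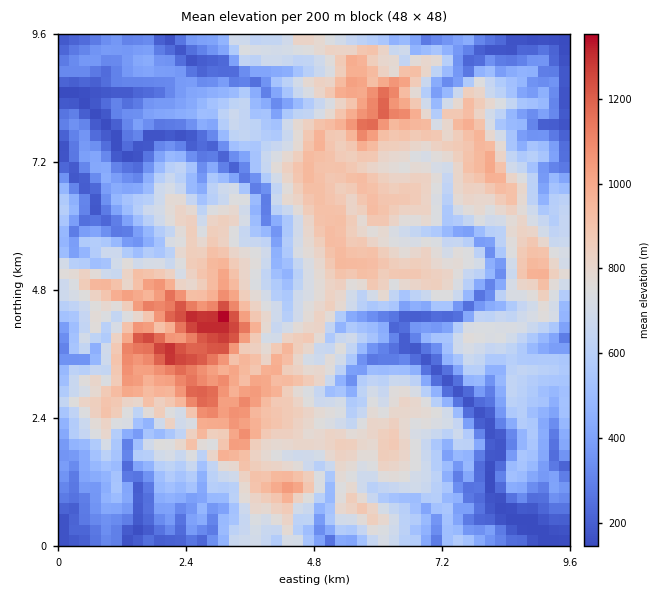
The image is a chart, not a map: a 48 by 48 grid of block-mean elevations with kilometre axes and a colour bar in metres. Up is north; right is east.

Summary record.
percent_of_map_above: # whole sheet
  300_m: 85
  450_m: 71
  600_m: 56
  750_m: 36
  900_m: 14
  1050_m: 5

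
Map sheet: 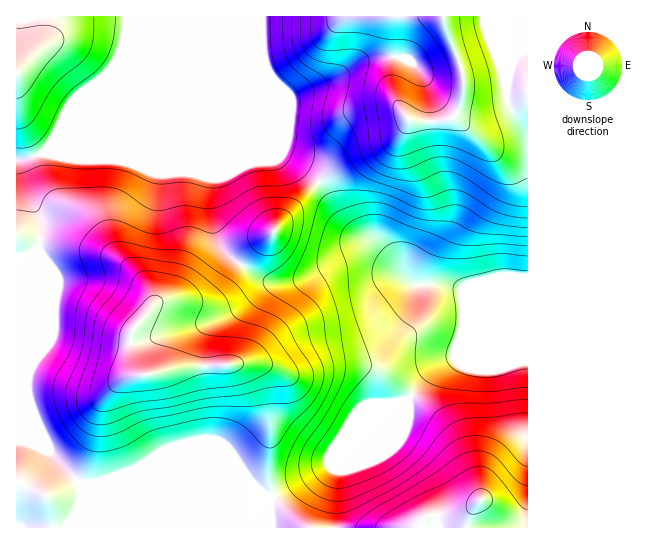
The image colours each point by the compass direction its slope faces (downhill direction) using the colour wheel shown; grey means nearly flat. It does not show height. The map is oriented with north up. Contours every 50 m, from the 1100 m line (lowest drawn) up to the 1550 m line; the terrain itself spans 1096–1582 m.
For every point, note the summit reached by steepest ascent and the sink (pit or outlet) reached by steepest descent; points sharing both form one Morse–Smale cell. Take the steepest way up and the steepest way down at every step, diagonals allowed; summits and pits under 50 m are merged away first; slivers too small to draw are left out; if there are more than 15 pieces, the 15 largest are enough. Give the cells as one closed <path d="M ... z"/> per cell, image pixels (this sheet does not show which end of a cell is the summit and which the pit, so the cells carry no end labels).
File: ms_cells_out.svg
<path d="M366 255l-21 4-40 20-20 4-23-4-21-15-16 23-14 12-46 1-11 4-23 30 1 23 8 17-10 2-12 7-15 18-4 9-7 39-8 20-13 15-22 12-4 0-28-15-1 46 61 1 0-21 4-12-1-10 19-4 140 0 30 16 4 0 46-26 30-14 63-62 8-12 13-13 10-7 85-36-1-44-49 0-13 5-22-4-26 1-36-24z"/><path d="M49 153l-8 0-12 6-13 2 0 320 29 15 14-4 20-15 13-28 7-39 4-9 15-18 12-7 10-2-8-17-1-23 18-25 5-5 11-4 46-1 14-12 15-21-17-16-7-12-5-28 1-31-3-3-50-20-92 0z"/><path d="M395 16l-268 0-3 29-15 36-46 46-19 26 23 3 215 0 37 25 32-22 43-19 14-19-13-23-3-11z"/><path d="M527 16l-130 0-2 3-3 68 3 11 13 23-14 19-43 19-32 23 21 36 14 14 25 12 13 14 11 17 10 9 30 0 22 4 13-5 50-1z"/><path d="M527 328l-84 35-22 19-9 13-63 62-30 14-46 26-4 0-30-16-140 0-8 3-10 0 0 11-4 12 0 20 450 1z"/><path d="M126 16l-82 1-1 25-27 31 1 87 12-1 14-6 20-26 46-46 15-36 3-15z"/><path d="M282 156l-122 1 49 19 3 3-1 31 5 28 7 12 18 14 16-19 16-12 18-23 28-28-12-10z"/><path d="M319 183l-28 27-19 24-24 20-7 11 21 14 23 4 20-4 40-20 21-4 8 2 28 19 1-2-11-16-13-14-25-12-14-14z"/><path d="M43 16l-27 1 1 55 26-30z"/>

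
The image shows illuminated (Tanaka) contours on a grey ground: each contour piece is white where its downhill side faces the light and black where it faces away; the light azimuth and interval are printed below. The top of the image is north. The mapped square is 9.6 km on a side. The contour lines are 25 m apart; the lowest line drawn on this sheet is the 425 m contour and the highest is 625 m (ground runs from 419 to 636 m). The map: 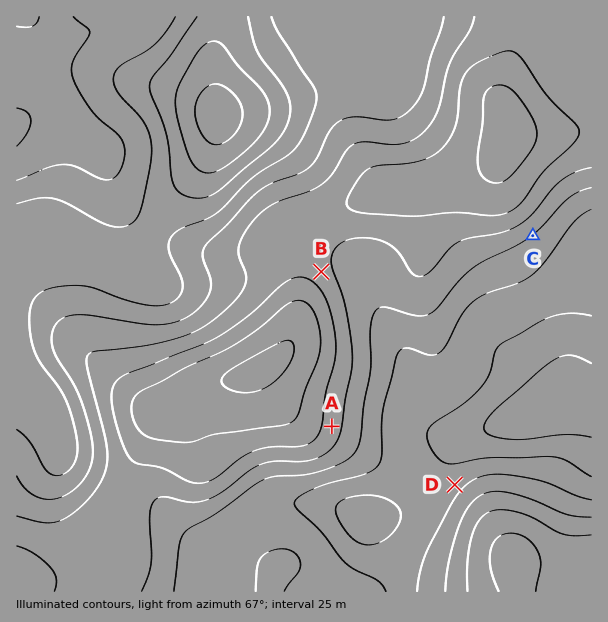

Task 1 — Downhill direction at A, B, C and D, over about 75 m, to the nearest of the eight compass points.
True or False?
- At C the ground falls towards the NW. True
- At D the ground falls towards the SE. True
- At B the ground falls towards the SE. False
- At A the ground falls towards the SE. False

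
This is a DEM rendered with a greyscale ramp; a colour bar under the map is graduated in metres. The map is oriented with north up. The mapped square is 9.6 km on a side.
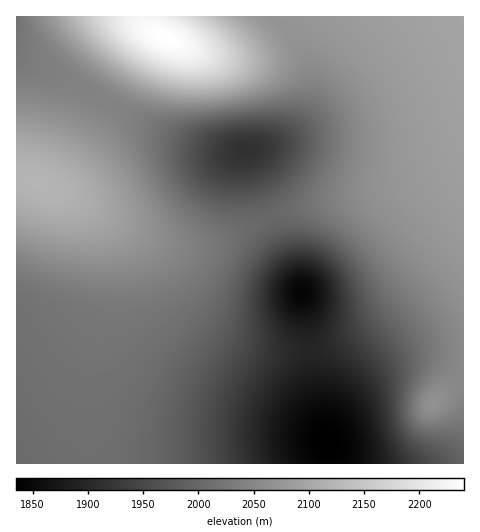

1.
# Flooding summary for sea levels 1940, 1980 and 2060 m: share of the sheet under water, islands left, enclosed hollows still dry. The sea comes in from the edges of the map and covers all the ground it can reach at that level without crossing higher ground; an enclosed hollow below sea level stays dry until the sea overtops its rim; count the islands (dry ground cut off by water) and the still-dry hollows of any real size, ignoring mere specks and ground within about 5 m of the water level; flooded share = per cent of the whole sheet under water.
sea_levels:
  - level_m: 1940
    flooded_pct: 13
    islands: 0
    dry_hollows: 1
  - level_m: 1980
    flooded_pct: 19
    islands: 0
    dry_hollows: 1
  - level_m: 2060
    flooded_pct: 68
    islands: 1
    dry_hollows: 0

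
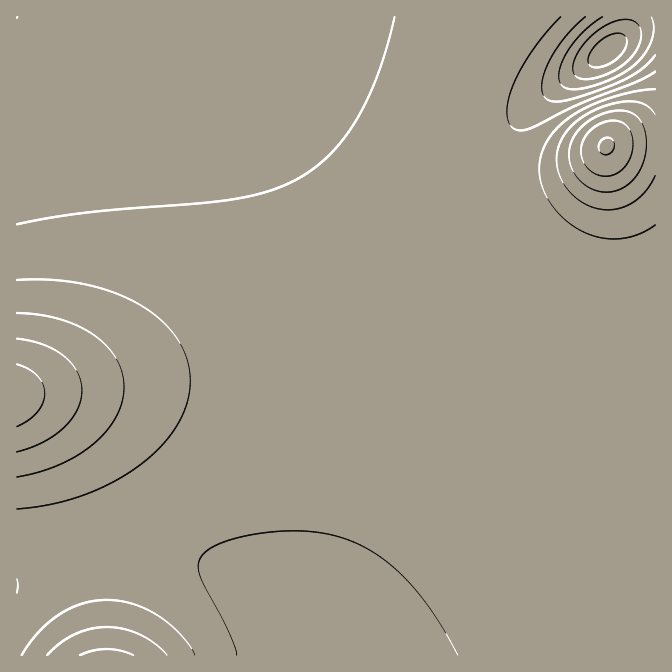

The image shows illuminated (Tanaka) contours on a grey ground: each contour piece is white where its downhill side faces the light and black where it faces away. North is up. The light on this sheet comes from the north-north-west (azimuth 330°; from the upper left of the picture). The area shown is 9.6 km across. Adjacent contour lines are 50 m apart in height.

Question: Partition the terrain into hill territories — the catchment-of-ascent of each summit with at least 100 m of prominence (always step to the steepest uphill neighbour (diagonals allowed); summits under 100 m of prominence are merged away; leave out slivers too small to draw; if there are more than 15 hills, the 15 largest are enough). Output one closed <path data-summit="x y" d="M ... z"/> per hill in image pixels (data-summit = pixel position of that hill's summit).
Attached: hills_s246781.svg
<path data-summit="607 145" d="M655 16l-532 1 36 17 56 37 34 27 47 47 28 37 17 26 20 40 17 49 8 40 3 30-1 63-9 47-13 43-15 35-15 29-32 50-5 10-2 12 359-1z"/><path data-summit="17 395" d="M122 16l-106 1 0 560 46-18 38-8 54-2 35 7 31 13 22 15 17 18 14 18 15 34 2 2 5 0 9-22 32-50 15-29 15-35 13-43 9-47 1-63-3-30-8-40-17-49-20-40-17-26-28-37-47-47-34-27-56-37z"/><path data-summit="107 655" d="M154 549l-39 0-25 4-28 6-44 17-2 2 0 77 273 0-20-40-10-13-25-24-35-19z"/>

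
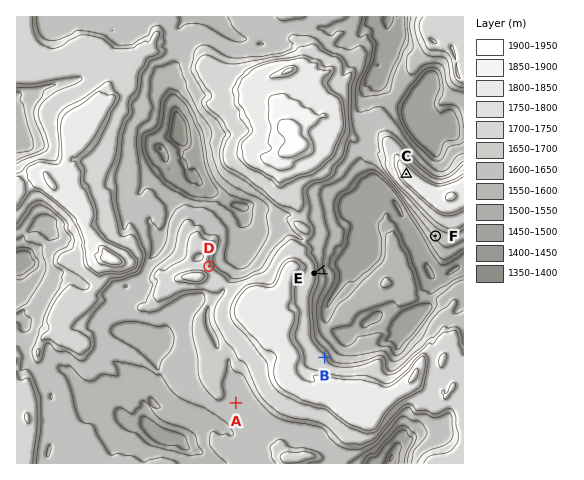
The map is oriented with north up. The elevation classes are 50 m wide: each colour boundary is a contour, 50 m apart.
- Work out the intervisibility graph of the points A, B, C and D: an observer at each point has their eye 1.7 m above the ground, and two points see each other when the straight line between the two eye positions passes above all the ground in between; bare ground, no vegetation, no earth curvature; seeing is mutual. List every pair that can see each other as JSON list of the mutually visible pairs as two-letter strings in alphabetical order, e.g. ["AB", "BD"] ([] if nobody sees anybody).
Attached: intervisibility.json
["BC", "CD"]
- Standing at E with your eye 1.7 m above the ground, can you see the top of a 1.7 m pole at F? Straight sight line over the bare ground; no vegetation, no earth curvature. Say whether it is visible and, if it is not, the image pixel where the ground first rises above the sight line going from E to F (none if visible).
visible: true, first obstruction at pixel None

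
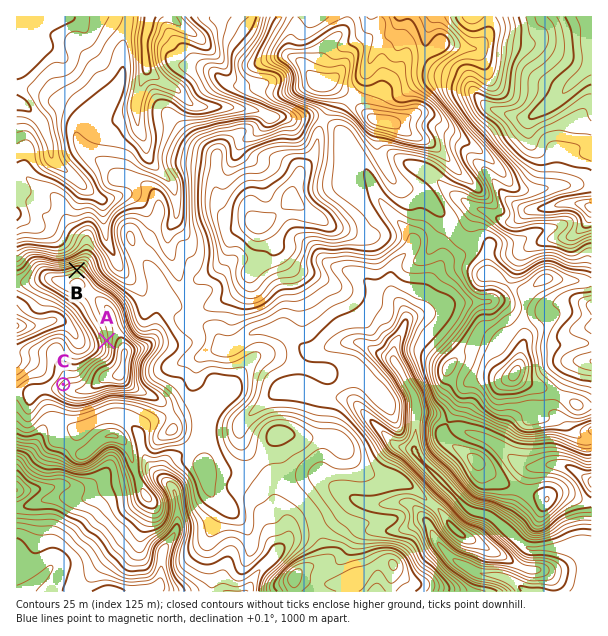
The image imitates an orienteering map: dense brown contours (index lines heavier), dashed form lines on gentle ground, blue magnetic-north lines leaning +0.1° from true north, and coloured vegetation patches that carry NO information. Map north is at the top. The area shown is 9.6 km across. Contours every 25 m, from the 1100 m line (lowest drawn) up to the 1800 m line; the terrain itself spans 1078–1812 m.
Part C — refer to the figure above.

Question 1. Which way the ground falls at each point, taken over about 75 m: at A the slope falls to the W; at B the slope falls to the N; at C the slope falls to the NW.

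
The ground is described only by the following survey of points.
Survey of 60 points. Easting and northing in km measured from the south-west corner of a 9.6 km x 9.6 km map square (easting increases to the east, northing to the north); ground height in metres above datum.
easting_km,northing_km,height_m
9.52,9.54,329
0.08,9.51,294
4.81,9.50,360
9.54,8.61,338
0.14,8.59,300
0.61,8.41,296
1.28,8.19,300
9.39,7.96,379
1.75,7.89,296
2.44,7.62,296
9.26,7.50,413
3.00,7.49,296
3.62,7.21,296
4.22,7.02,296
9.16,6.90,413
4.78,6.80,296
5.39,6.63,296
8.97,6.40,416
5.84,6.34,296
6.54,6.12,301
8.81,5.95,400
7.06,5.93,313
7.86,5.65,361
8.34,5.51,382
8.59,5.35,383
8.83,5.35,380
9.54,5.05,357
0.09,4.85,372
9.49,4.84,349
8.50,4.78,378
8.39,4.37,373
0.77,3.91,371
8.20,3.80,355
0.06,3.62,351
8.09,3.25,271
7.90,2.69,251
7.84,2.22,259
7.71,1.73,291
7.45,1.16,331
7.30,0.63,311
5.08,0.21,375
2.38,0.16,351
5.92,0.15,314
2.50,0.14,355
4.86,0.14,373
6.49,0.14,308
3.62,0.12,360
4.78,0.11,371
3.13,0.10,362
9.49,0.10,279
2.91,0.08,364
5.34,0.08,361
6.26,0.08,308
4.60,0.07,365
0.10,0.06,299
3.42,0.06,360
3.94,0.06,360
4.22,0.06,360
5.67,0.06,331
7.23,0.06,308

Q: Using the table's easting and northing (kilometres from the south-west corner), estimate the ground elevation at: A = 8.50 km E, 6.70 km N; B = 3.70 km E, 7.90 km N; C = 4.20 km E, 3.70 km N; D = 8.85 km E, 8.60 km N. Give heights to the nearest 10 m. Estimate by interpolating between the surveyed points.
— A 400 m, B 300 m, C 320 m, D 350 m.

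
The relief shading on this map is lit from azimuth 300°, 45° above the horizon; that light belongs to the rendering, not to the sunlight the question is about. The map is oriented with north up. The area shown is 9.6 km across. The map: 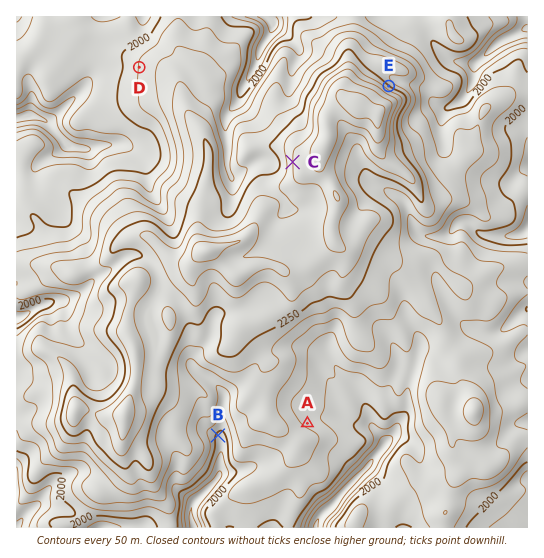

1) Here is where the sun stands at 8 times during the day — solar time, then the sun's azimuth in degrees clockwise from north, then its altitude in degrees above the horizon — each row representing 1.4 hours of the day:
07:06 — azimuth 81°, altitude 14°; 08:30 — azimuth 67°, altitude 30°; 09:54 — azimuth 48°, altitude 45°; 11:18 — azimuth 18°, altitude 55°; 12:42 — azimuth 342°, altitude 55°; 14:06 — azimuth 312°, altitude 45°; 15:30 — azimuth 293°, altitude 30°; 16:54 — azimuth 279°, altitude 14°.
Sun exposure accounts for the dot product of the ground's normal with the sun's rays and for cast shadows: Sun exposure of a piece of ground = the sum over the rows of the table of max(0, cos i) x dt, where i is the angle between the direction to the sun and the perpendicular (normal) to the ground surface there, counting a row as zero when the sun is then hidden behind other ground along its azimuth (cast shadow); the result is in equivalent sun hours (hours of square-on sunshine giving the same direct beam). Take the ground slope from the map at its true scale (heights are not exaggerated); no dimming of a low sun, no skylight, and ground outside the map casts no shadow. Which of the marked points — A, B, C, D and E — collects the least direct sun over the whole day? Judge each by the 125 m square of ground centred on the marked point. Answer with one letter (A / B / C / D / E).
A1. B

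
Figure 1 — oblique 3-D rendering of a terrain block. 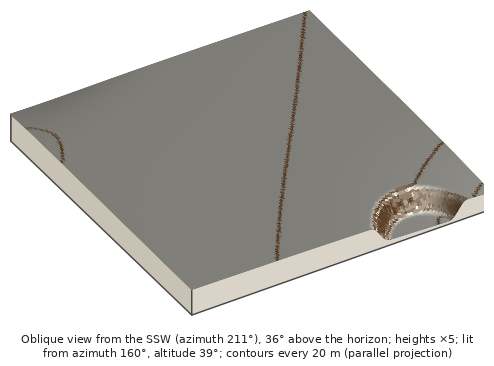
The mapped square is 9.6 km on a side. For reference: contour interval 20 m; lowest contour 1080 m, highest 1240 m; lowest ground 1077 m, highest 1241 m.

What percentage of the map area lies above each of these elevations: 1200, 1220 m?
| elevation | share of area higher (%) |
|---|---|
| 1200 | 94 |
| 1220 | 63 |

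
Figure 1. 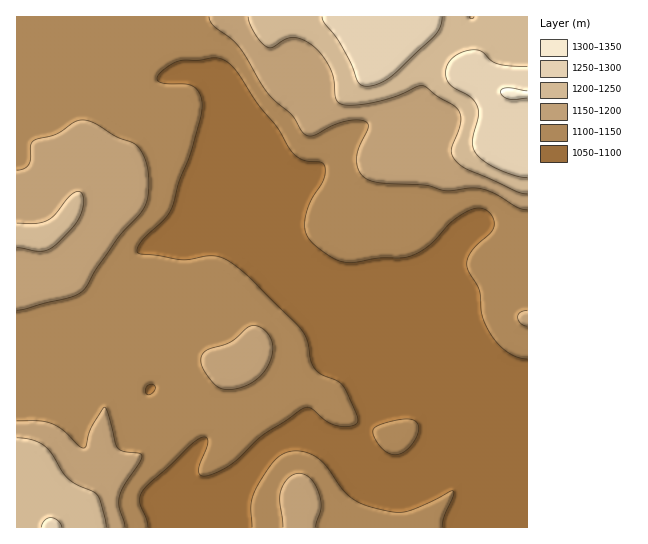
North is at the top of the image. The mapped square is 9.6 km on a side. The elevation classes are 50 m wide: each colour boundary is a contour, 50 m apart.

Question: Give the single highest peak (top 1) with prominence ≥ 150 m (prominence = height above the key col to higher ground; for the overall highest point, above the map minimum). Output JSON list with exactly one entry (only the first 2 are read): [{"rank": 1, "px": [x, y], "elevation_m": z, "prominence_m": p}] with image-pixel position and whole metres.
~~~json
[{"rank": 1, "px": [510, 93], "elevation_m": 1303, "prominence_m": 249}]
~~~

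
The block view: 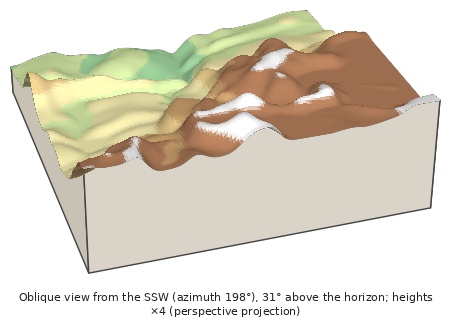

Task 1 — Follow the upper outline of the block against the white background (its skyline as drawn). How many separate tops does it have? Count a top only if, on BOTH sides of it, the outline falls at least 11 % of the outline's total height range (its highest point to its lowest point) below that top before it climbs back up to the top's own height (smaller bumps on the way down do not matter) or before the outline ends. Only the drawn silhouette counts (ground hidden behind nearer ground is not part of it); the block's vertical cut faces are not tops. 1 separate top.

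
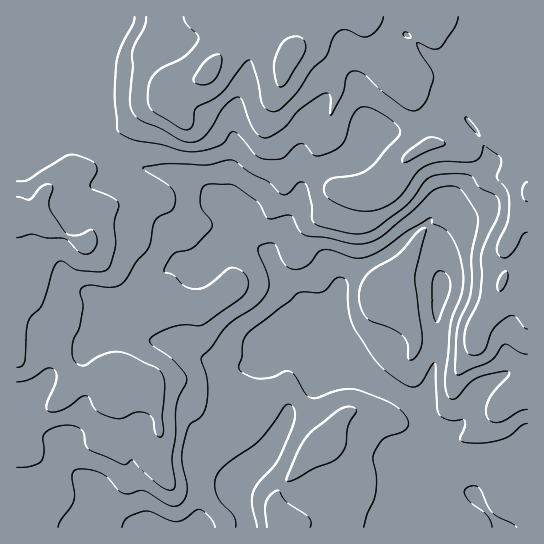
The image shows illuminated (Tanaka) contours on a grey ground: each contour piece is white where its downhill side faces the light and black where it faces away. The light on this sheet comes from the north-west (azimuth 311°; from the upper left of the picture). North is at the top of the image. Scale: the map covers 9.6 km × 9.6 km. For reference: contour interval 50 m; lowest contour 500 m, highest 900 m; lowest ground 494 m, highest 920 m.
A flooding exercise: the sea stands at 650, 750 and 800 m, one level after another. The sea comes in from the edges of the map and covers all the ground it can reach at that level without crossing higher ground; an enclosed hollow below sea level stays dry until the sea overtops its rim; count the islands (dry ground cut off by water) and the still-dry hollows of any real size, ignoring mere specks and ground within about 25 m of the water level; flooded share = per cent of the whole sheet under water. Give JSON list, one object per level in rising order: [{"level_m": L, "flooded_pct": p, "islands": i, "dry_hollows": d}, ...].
[{"level_m": 650, "flooded_pct": 42, "islands": 0, "dry_hollows": 0}, {"level_m": 750, "flooded_pct": 73, "islands": 0, "dry_hollows": 0}, {"level_m": 800, "flooded_pct": 88, "islands": 0, "dry_hollows": 0}]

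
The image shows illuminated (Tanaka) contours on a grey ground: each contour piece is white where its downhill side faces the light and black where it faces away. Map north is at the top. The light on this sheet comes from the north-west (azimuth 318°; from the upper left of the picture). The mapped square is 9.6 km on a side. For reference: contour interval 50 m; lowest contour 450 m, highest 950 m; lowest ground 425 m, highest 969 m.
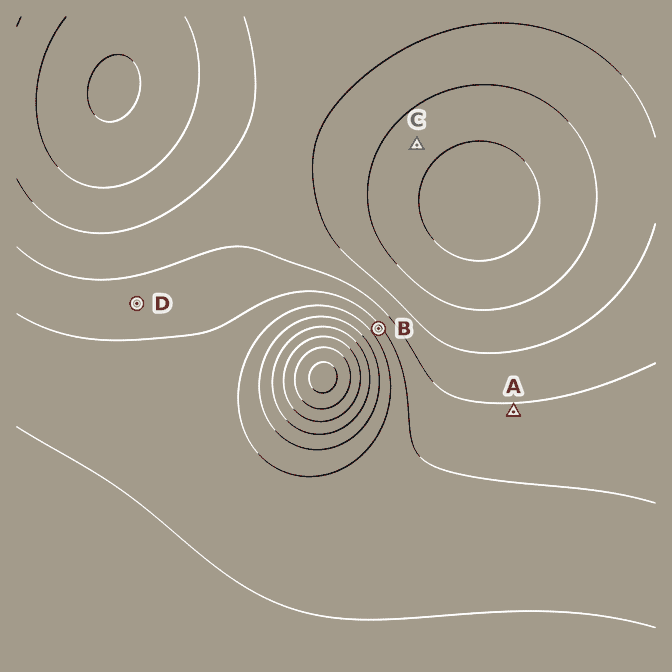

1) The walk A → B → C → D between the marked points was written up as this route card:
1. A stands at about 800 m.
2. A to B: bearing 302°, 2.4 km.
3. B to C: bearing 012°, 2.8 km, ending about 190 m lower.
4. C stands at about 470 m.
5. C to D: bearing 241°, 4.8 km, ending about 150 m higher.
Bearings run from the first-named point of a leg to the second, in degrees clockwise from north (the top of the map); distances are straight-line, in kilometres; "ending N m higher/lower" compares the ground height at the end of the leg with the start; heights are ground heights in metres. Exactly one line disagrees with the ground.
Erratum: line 1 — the height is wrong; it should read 610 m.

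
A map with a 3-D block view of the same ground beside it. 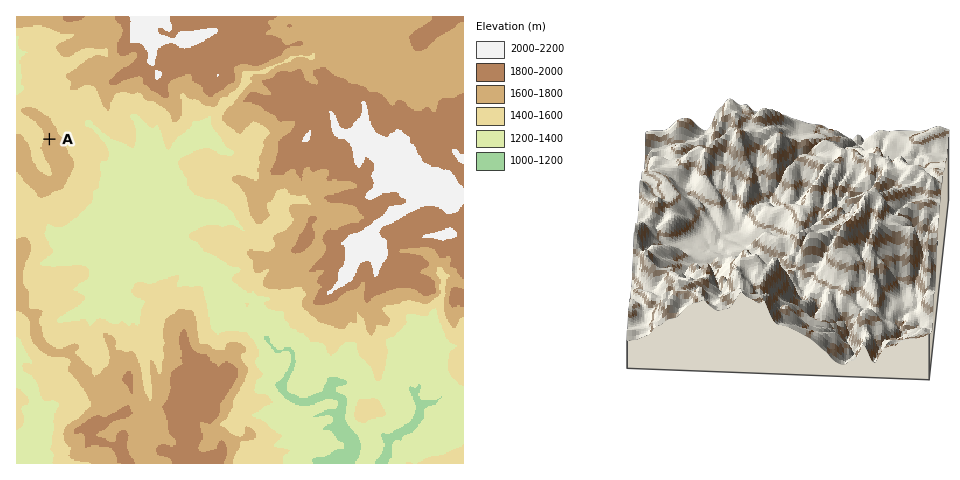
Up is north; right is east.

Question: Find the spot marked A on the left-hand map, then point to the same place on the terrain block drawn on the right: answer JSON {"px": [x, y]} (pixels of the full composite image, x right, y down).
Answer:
{"px": [663, 184]}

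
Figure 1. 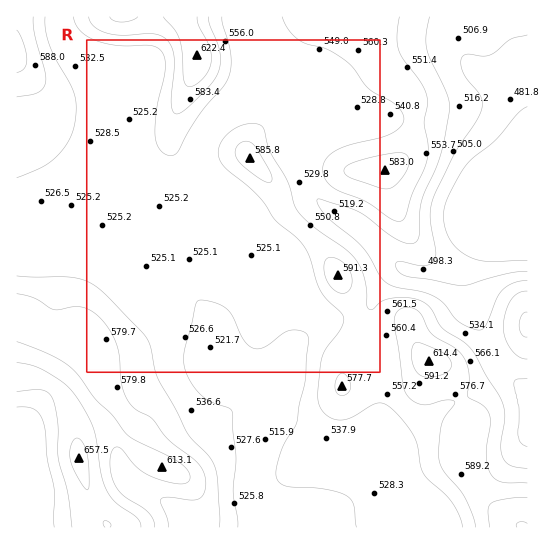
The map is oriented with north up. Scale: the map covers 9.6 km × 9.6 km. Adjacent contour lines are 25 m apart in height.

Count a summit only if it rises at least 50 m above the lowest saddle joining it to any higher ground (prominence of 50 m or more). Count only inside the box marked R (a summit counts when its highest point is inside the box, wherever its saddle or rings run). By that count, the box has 1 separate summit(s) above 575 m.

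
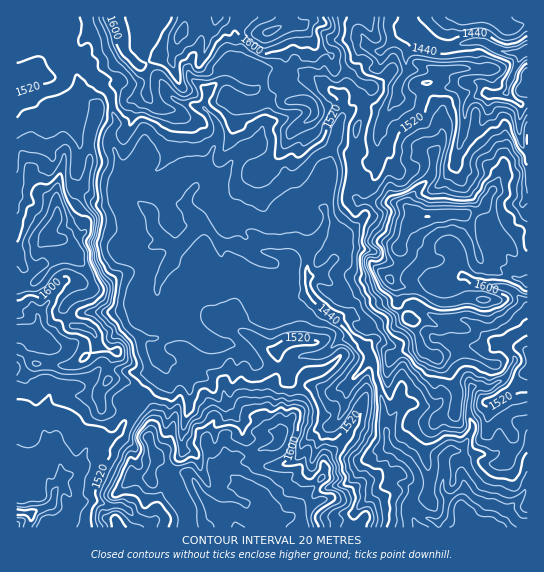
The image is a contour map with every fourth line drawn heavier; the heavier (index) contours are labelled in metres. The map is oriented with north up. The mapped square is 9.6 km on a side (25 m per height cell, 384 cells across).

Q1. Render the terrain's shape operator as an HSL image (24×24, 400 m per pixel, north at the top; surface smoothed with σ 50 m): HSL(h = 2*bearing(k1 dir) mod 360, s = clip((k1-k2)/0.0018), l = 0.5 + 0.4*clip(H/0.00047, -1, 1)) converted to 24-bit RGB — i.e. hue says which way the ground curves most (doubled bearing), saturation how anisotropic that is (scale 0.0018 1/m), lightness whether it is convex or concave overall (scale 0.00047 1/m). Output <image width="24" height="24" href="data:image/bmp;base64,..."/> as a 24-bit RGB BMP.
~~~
<image width="24" height="24" href="data:image/bmp;base64,Qk32BgAAAAAAADYAAAAoAAAAGAAAABgAAAABABgAAAAAAMAGAAATCwAAEwsAAAAAAAAAAAAAMzMA3t1QqHGXNEOs3fnMYwksL3hDlKxfhlGFjrd/c3qMl3Nsc7OQ2a+GRC0XEWQz9NDIVlmaGzl5lW8jbEWyhb+6v2hZkRlFvb7fFImOvZpdKlRp/2FrOK2KQLOZb6yfe9aanT+KpmGElsm1YGGTv3azb/n/yLT0HHAtu1t4GChe1NyaFKkxYxQheVs5Hqtxho1+smqKM3Z0VXp6Pm+G77Xq1Y6JY5vRtzXto7qEcrB7fHhDnYxCIlGc/NfPE2JixWzJkGDJUxmQwuF+qhvAc1yesKK/QKzAiHlrfF6Jn49/VISDMWNkuA4v6ffUCjxR1T0TiMFzcmGwxHawp9RuAGx0/c5xlShCGkgbWyUcdy81xLVKFFdBxCg7e8Q/uj6DpJ2EXV97iYBzeVBHNXkzGnK0+vXRCgCM7cDoVtyFaCJ5upxu8N7ZIHlWDSYY77TFms6oEw5Nnoe04LfIgNeQAFeTXbNovEmUkohuflaCamZ2voGgf8S9GEc71+Vt9xHzEllP1IpfcUq2gMO4gY3c89XoU028F1qn9ubVBAs0WIhLp3g99+7UCwBgybmXbU9ogZ5seXY7e5I6S7+J0HZueszIUI9to2VDM6+gvFo1Rp1rk3dYTlEoum4sT0khCisi/5qYxQCUWi9hpLdXxOuFAC4zpZ0A0oy52XeUbnnY0bbpLpZw37IzGLVHU0Fjd01NUq1ze7NpsZRZUDAyj6JHcsLE7s3xXr61AAEz/OLPMBE+0+q7QbLAVm/K1uj1AGSVcrZ7WTo5P0If5K94zPnvhCmyYlaAdraff19lYmtGdDw4iM/S1azbdGjYDM9u8Y9fIQMw7p8kae/jcd9/mDF6bLVPRUgWJovjQqRJkzybkurQ1fblqzeVTS5Ih22IloVwh2OCjJaoe8ata1JFWnRGh5ZVto1TgQ12wDLDrSd50/jZpCmieKAwhysxkrBmLXBEaVItHZBr67jC1IUfGYAzT1Nla3V4gHFvfZGIg4R6kX16fXWCfIh1caJSahs7R1mrpDiQpexZUFsPl1Tmtpzqxs700tf5bxCLwqniVoXEMUcf3PjTrkvgUVeCYnV8jIKMgIJ4d4J5i3Z4hIiUlnuIPSOSXMl5YkGUpC2x1fbZV4q/dn5jT3tFaEwQSiYAZWXzkjVLs2RQg6rJqPapHREil1txlHiTXXOGj4eFbpCdgqmglU+DfZ+wWS3EaMiHIyZUgP/Q8zUgjKx6aISKb1ONrtPAbXinQohpUT6w1q+8ktCo8F8VJixJd4yJhGJueZFbb6Bokjw9j4NFcokygIMtfmwtcac6LjlSLGnn7921uoh7VGBBUDo6gr1yZ4CgZnmyNWl416eWQcWx+NbTLyp4gHWDemGFiZiHeEt6kKB+gm56hJ2fhYuljaC0TyyKvnRbDTEYZmUo7NXG29T30tb5oILgXbFrPEecTDqGwOqvpiVu2aIsMitOhV9jaoRshYFtan6QjHmPj3N8jJVyaHdri4ZxIjBW6OHNNmXMsvP498i8ESgOW2w3nyF27sG6GGFXPb6NNZc+0Bpo4bKLKDZLdJmcoImdeYN2X3BvXYBSn4Ksv6i6gGB9Y45gPUZizdlyQmFvmKAzPkka/L+EERkqL2Ey6siiGk3GcLV7Rjx75WR06OegUSBuVZVdfWRiinVoeIlmyFGxMW5CfFBrymR3u6VfHUBJztyPRISMYUeQupm89OvXCRoqg7600byWZwCpl4BwYHRqj1dH7cSiDiBCxXVVXT03m5x0j7aXHieHwrWUL1Ba3aHM2Y61MpmEPsx1UaRKQW2FhauQtnRqGRrTL5hyvsuKVgCbZIyEmG6Tjmd70taUSwyM02p7nuPbid7SiRcXrC6tzYifYz65T7QnqOxR0bjmE0pc16WAHlNMf1tboLB90W1pKfjzYsHTewKGco9bPY9Dg1yoabxrWhKCt1pUwa5Z/5QSAxuhJbQnhTsujDuIdcKIkNV+TBcgMH9A2uvvGjR4jGHIc8NlsYxAXDgOLEMG3wC7hoCSp6yDSJp2ZClOjzpXiN+MgiSh1/mU/Rz8MYOcaLmoYkggrrFQezM9XdRwYNXIJ8eg9a7RAFmRrsLs2qnynI/v1tn1ALLren+Tr5KibkuJUleQ0mZrbrOLXViF3KOlQdapejiJay1i1taoR3tUZadiY96epjw6cSkTIrgnRXEoOSsUJiwLQkULMw8AKTECToVPnY5TSFZ6gkeTzfC5bGV+SWBty5JwdVWi36nAKHXA2ozd4ZTZr+XsQeFrWDGNluSUPDpiel9+n2uq1KLVhITOrNnfmYrh"/>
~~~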